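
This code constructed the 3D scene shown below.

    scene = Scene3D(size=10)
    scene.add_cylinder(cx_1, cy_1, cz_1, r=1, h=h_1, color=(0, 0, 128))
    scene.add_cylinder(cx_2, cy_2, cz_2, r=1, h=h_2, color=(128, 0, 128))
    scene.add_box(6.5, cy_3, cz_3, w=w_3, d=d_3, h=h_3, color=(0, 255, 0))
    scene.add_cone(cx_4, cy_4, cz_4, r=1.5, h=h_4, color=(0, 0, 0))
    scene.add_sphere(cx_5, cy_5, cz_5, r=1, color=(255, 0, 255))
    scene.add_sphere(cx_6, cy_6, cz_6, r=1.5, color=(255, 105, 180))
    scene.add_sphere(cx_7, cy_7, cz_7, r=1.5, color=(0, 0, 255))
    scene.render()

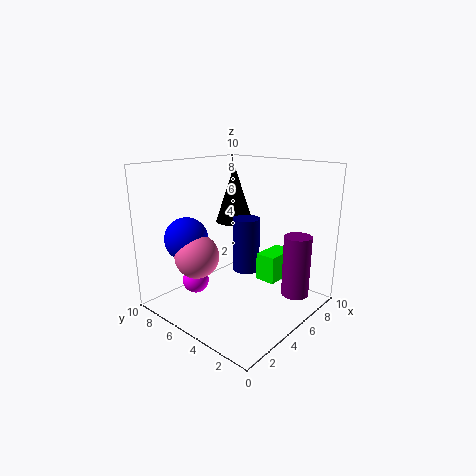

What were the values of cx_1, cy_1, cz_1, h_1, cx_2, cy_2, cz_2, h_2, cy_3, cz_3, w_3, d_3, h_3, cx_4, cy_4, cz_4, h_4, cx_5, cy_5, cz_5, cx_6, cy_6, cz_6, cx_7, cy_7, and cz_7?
cx_1 = 6.5; cy_1 = 5.5; cz_1 = 2; h_1 = 4; cx_2 = 8; cy_2 = 2; cz_2 = 0.5; h_2 = 4.5; cy_3 = 3; cz_3 = 1.5; w_3 = 2.5; d_3 = 1.5; h_3 = 2; cx_4 = 8; cy_4 = 8; cz_4 = 5; h_4 = 4.5; cx_5 = 4; cy_5 = 8.5; cz_5 = 1; cx_6 = 2.5; cy_6 = 6.5; cz_6 = 4; cx_7 = 2.5; cy_7 = 7.5; cz_7 = 5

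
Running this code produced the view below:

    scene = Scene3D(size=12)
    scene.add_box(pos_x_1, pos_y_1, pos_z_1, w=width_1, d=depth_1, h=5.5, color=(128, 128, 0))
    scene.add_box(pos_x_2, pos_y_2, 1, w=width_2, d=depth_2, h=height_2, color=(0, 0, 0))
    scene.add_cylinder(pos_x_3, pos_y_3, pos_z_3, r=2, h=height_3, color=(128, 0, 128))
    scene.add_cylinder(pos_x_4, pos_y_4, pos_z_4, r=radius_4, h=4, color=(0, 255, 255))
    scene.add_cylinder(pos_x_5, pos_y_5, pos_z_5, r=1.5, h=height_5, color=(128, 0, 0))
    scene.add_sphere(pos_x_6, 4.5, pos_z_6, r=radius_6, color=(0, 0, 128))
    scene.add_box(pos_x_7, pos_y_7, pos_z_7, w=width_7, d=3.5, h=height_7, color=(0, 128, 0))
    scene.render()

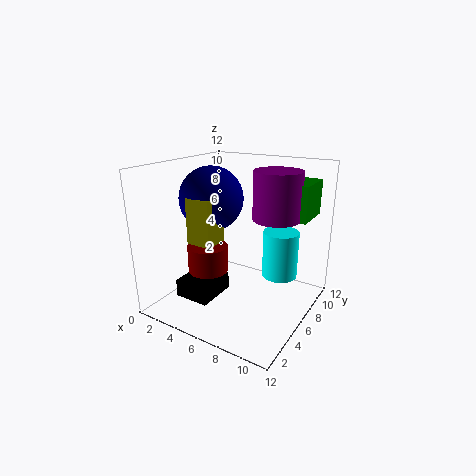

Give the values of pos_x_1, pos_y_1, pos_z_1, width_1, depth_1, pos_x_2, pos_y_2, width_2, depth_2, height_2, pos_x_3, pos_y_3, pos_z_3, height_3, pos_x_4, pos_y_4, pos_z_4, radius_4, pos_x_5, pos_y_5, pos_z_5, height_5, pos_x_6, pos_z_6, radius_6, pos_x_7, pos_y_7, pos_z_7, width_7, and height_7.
pos_x_1 = 4; pos_y_1 = 2; pos_z_1 = 4.5; width_1 = 2; depth_1 = 2; pos_x_2 = 2; pos_y_2 = 2.5; width_2 = 3; depth_2 = 3.5; height_2 = 1.5; pos_x_3 = 8.5; pos_y_3 = 8; pos_z_3 = 7.5; height_3 = 4; pos_x_4 = 9; pos_y_4 = 8; pos_z_4 = 2.5; radius_4 = 1.5; pos_x_5 = 5.5; pos_y_5 = 2.5; pos_z_5 = 4.5; height_5 = 2; pos_x_6 = 4.5; pos_z_6 = 9.5; radius_6 = 2.5; pos_x_7 = 9; pos_y_7 = 8; pos_z_7 = 7.5; width_7 = 2; height_7 = 3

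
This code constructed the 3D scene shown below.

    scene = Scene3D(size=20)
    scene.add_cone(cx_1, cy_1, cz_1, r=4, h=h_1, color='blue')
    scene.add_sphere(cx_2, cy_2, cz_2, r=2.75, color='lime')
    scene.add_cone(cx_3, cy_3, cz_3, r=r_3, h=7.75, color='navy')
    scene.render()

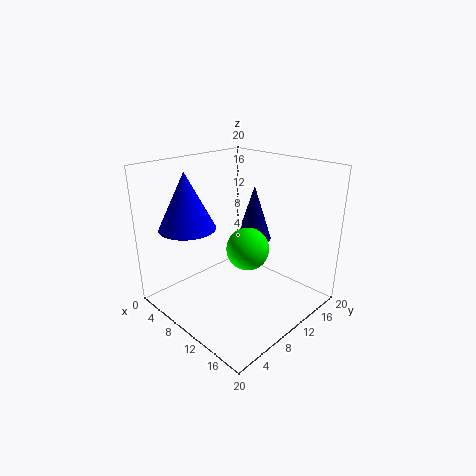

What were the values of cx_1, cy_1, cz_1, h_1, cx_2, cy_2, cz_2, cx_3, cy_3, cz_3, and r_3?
cx_1 = 4.25; cy_1 = 5.75; cz_1 = 11; h_1 = 8; cx_2 = 13.25; cy_2 = 8.5; cz_2 = 10; cx_3 = 10; cy_3 = 13.25; cz_3 = 9; r_3 = 2.5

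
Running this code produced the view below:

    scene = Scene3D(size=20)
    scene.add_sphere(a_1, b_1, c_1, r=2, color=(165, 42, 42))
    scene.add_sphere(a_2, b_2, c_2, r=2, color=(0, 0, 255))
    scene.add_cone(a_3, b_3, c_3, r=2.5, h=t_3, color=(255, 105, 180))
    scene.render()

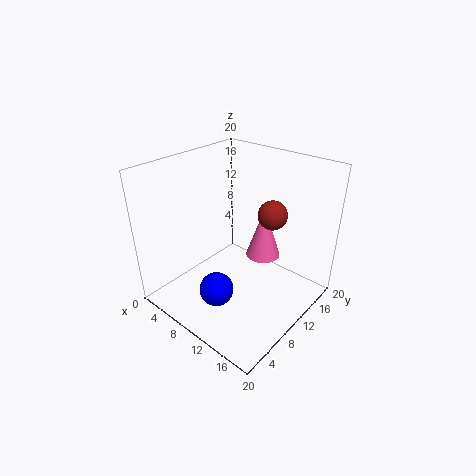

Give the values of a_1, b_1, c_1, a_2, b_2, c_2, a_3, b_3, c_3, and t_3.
a_1 = 13.5; b_1 = 13; c_1 = 13.5; a_2 = 13.5; b_2 = 2; c_2 = 8; a_3 = 11.5; b_3 = 14; c_3 = 6; t_3 = 7.5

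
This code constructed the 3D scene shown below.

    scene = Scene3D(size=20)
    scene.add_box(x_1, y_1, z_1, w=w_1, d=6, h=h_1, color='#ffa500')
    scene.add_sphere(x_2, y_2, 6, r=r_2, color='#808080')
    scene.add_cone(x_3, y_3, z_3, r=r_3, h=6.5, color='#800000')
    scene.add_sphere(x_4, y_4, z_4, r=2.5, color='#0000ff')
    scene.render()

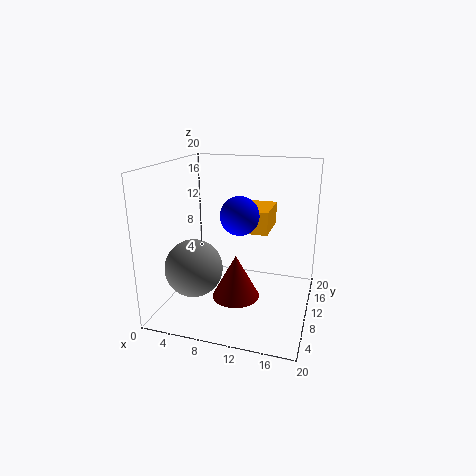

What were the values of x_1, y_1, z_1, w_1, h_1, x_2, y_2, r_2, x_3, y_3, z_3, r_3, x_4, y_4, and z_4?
x_1 = 9.5; y_1 = 8; z_1 = 11.5; w_1 = 5; h_1 = 3; x_2 = 4.5; y_2 = 7; r_2 = 4; x_3 = 9.5; y_3 = 10.5; z_3 = 0.5; r_3 = 3.5; x_4 = 11; y_4 = 7.5; z_4 = 14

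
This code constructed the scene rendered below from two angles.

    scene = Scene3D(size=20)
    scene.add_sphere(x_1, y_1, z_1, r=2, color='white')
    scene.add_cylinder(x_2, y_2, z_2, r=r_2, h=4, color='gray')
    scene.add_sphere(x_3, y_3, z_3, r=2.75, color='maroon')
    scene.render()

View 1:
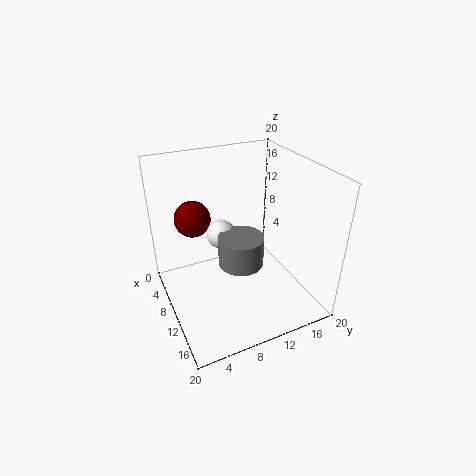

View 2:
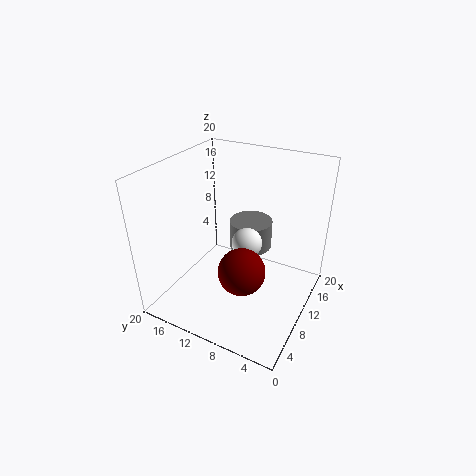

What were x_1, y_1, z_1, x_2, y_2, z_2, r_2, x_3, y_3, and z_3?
x_1 = 8.75; y_1 = 8; z_1 = 10.5; x_2 = 12.5; y_2 = 9.25; z_2 = 7.75; r_2 = 3; x_3 = 3; y_3 = 5.75; z_3 = 10.5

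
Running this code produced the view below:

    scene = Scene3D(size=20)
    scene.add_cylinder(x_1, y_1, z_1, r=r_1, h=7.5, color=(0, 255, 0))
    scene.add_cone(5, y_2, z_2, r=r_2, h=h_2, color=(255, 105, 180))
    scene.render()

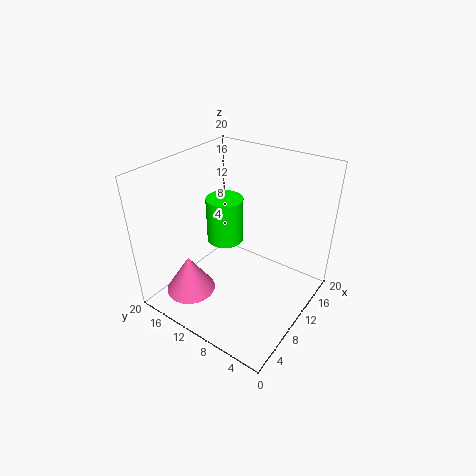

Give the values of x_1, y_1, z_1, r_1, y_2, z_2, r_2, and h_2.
x_1 = 15.5; y_1 = 16.5; z_1 = 4.5; r_1 = 3; y_2 = 15; z_2 = 2; r_2 = 3.5; h_2 = 5.5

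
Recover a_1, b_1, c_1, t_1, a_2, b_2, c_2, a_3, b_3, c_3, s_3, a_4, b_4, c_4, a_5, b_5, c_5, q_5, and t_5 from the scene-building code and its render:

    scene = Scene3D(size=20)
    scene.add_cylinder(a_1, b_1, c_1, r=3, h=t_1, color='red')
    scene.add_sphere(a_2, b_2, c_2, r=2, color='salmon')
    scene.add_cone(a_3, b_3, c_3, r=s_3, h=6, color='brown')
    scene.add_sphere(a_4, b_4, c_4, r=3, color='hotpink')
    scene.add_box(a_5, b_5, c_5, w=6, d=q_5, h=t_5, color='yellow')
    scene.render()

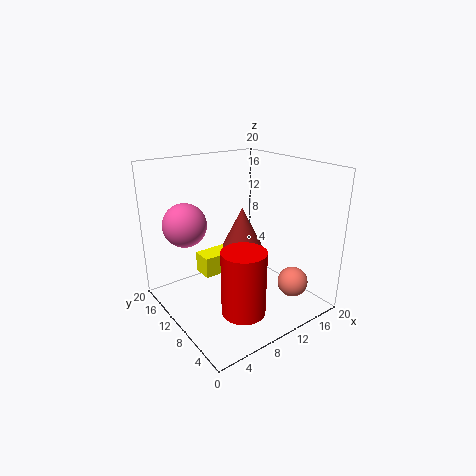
a_1 = 8, b_1 = 6, c_1 = 1, t_1 = 9, a_2 = 14, b_2 = 3, c_2 = 5, a_3 = 13, b_3 = 13, c_3 = 7, s_3 = 3, a_4 = 4, b_4 = 14, c_4 = 12, a_5 = 6, b_5 = 12, c_5 = 4, q_5 = 3, t_5 = 3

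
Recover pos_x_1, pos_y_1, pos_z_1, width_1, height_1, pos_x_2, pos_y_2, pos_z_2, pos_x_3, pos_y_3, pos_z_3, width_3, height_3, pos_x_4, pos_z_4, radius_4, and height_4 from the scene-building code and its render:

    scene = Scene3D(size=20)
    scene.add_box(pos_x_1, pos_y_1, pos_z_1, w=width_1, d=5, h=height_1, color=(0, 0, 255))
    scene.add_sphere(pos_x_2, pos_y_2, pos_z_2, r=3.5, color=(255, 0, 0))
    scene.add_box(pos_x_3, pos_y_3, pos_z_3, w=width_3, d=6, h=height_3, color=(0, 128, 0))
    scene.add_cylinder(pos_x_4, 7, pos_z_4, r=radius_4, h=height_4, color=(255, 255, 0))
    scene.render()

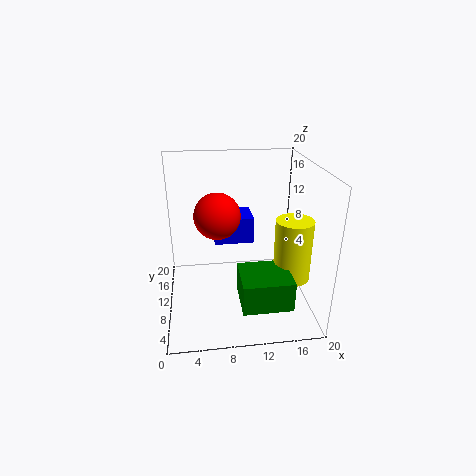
pos_x_1 = 7; pos_y_1 = 14; pos_z_1 = 7; width_1 = 6; height_1 = 4; pos_x_2 = 7.5; pos_y_2 = 14.5; pos_z_2 = 11.5; pos_x_3 = 9.5; pos_y_3 = 1.5; pos_z_3 = 3.5; width_3 = 6.5; height_3 = 4; pos_x_4 = 17; pos_z_4 = 5; radius_4 = 2.5; height_4 = 8.5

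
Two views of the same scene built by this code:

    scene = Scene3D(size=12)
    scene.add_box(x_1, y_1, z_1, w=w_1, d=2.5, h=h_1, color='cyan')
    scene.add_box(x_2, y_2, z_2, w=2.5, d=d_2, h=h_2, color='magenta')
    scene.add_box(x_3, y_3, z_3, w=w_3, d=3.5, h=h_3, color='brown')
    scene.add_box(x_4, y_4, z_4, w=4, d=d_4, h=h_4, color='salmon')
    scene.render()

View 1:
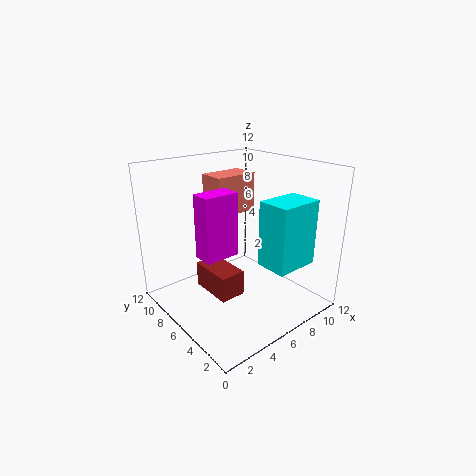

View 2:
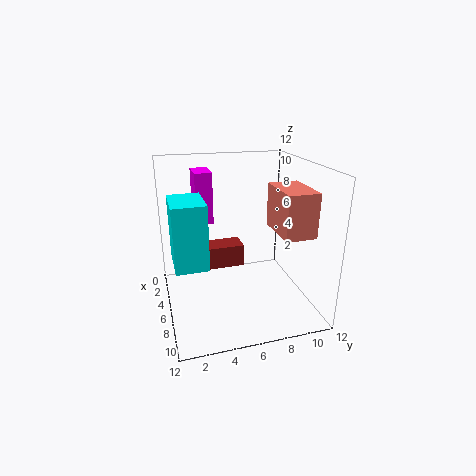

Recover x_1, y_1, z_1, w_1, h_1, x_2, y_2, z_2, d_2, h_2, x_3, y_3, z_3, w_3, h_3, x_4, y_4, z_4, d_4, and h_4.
x_1 = 5.5, y_1 = 0.5, z_1 = 5, w_1 = 3.5, h_1 = 5, x_2 = 1, y_2 = 3, z_2 = 6.5, d_2 = 1.5, h_2 = 4.5, x_3 = 2.5, y_3 = 3.5, z_3 = 2.5, w_3 = 2, h_3 = 2, x_4 = 6, y_4 = 8.5, z_4 = 7, d_4 = 2.5, h_4 = 3.5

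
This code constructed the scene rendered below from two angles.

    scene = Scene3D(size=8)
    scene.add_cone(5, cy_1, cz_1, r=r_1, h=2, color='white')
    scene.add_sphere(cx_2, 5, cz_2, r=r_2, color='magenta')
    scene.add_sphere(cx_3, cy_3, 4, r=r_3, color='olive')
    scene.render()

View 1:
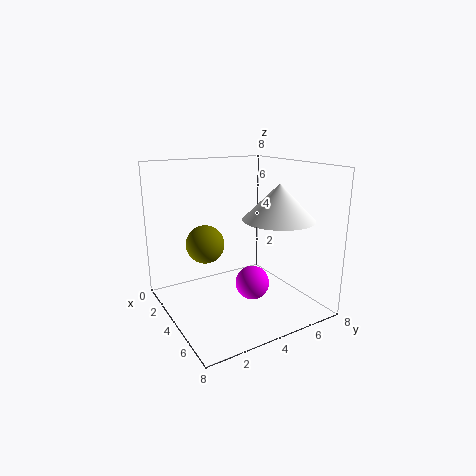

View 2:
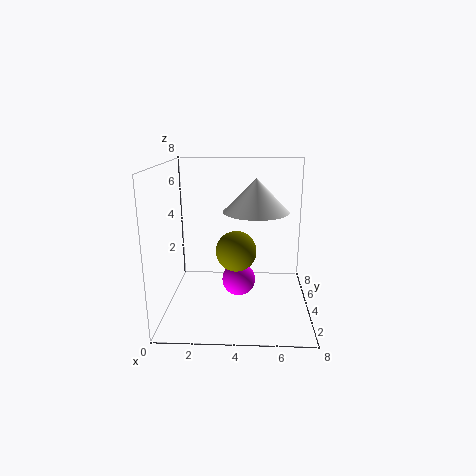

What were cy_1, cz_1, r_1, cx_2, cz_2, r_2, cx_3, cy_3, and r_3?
cy_1 = 6; cz_1 = 5; r_1 = 2; cx_2 = 4; cz_2 = 1; r_2 = 1; cx_3 = 4; cy_3 = 2; r_3 = 1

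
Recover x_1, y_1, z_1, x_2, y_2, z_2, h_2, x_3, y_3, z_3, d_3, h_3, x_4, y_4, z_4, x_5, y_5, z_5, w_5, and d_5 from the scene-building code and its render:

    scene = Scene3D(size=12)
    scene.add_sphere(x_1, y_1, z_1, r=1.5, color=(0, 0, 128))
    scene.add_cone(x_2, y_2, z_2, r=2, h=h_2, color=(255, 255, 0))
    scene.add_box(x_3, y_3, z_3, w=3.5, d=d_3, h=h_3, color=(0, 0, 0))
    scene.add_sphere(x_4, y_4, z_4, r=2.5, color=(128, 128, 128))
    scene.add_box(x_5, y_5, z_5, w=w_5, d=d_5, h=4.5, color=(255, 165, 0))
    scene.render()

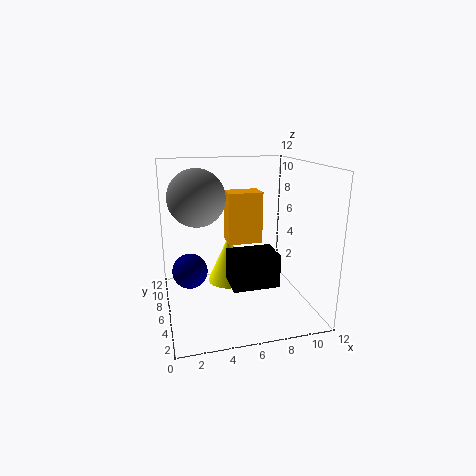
x_1 = 2, y_1 = 7, z_1 = 3, x_2 = 6, y_2 = 9.5, z_2 = 0.5, h_2 = 4.5, x_3 = 4.5, y_3 = 1.5, z_3 = 3.5, d_3 = 2.5, h_3 = 2.5, x_4 = 3, y_4 = 8.5, z_4 = 9, x_5 = 5.5, y_5 = 7, z_5 = 5, w_5 = 3, d_5 = 2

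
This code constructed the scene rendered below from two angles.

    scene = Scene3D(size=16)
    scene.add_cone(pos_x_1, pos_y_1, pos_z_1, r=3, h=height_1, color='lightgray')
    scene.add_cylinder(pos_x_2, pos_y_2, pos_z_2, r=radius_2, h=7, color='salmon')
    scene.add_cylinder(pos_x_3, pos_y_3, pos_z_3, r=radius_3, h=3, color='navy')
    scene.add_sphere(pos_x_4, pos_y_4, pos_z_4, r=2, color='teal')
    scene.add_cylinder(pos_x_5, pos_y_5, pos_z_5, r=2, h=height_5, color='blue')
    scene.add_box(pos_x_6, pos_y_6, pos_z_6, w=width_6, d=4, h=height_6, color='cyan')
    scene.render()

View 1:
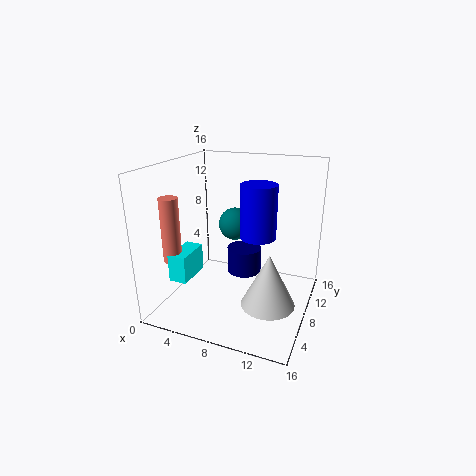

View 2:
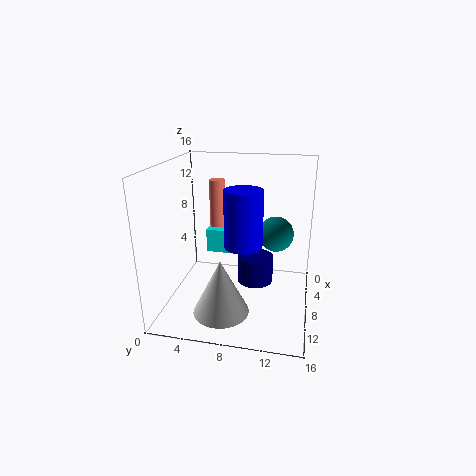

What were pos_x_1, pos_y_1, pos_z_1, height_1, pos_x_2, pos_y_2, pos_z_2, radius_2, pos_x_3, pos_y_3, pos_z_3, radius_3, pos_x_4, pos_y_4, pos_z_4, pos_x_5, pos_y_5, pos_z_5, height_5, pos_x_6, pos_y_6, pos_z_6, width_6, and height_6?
pos_x_1 = 12
pos_y_1 = 7
pos_z_1 = 1
height_1 = 6
pos_x_2 = 2
pos_y_2 = 4
pos_z_2 = 6
radius_2 = 1
pos_x_3 = 8
pos_y_3 = 10
pos_z_3 = 3
radius_3 = 2
pos_x_4 = 6
pos_y_4 = 12
pos_z_4 = 8
pos_x_5 = 10
pos_y_5 = 9
pos_z_5 = 8
height_5 = 6
pos_x_6 = 2
pos_y_6 = 3
pos_z_6 = 4
width_6 = 2
height_6 = 3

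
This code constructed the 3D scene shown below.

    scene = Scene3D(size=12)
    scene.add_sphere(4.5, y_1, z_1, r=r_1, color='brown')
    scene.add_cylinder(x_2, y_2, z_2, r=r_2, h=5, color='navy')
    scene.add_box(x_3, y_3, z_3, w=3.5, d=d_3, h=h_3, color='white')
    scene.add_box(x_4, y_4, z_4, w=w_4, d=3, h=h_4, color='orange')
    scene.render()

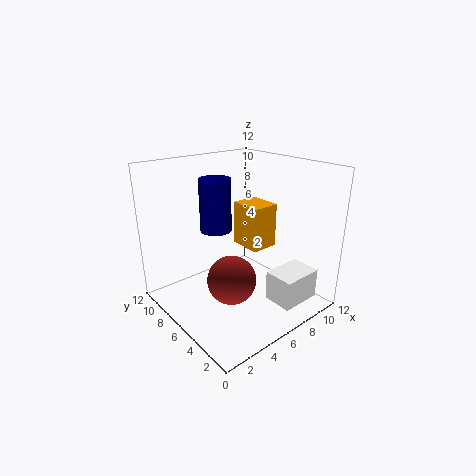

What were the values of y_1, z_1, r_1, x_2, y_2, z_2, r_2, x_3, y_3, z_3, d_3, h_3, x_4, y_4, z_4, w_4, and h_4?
y_1 = 5
z_1 = 3
r_1 = 2
x_2 = 7
y_2 = 10.5
z_2 = 5
r_2 = 1.5
x_3 = 7
y_3 = 1
z_3 = 1
d_3 = 2.5
h_3 = 2.5
x_4 = 8
y_4 = 6
z_4 = 4
w_4 = 2.5
h_4 = 4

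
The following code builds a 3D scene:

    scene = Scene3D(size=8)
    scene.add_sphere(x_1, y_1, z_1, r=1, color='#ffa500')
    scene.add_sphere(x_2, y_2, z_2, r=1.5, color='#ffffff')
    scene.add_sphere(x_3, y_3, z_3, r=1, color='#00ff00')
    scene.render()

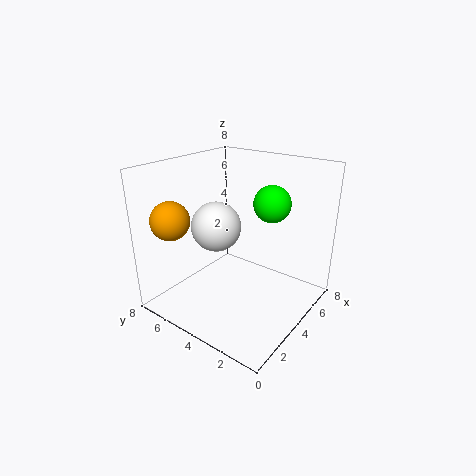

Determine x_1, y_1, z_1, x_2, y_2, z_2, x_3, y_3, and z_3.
x_1 = 1
y_1 = 6
z_1 = 5.5
x_2 = 4.5
y_2 = 6
z_2 = 4
x_3 = 5
y_3 = 2.5
z_3 = 6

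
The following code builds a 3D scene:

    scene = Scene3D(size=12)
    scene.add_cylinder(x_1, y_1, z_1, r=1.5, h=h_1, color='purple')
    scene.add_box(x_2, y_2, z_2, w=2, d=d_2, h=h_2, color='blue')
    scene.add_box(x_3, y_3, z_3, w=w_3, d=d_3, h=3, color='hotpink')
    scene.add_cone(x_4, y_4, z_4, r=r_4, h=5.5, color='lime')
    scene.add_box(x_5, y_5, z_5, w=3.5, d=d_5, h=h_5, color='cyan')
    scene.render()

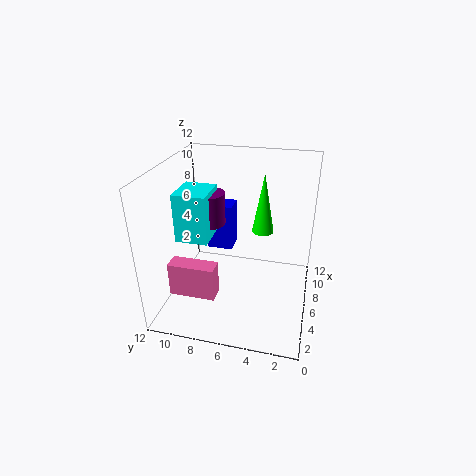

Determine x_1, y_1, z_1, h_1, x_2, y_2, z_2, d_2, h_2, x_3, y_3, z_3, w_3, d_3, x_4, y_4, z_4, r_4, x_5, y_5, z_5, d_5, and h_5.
x_1 = 9
y_1 = 9.5
z_1 = 5.5
h_1 = 3
x_2 = 9.5
y_2 = 7.5
z_2 = 2.5
d_2 = 2.5
h_2 = 4.5
x_3 = 3.5
y_3 = 7.5
z_3 = 1
w_3 = 1.5
d_3 = 4
x_4 = 9.5
y_4 = 4.5
z_4 = 5
r_4 = 1
x_5 = 6.5
y_5 = 9
z_5 = 4.5
d_5 = 3
h_5 = 4.5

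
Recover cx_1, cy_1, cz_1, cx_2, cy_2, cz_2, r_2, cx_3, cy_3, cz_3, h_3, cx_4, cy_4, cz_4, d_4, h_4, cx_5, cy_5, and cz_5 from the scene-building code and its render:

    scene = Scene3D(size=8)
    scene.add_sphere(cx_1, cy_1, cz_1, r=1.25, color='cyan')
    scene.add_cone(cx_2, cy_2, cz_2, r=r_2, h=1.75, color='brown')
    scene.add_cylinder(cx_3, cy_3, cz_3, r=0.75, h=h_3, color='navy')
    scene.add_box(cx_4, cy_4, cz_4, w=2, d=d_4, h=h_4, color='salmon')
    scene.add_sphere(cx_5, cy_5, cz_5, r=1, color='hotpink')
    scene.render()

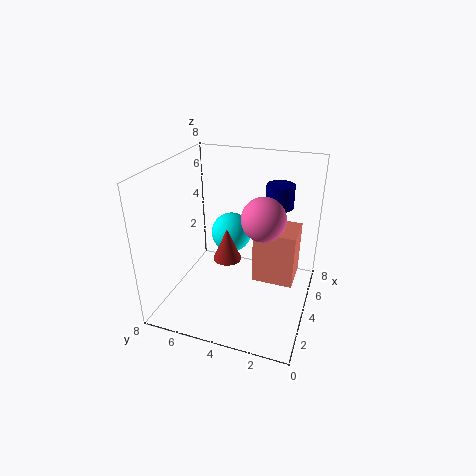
cx_1 = 6.25, cy_1 = 5.25, cz_1 = 3, cx_2 = 3, cy_2 = 4.25, cz_2 = 3.25, r_2 = 0.75, cx_3 = 5, cy_3 = 2, cz_3 = 5.75, h_3 = 1.25, cx_4 = 3.5, cy_4 = 0.75, cz_4 = 1.75, d_4 = 2.25, h_4 = 3, cx_5 = 1.75, cy_5 = 2, cz_5 = 6.5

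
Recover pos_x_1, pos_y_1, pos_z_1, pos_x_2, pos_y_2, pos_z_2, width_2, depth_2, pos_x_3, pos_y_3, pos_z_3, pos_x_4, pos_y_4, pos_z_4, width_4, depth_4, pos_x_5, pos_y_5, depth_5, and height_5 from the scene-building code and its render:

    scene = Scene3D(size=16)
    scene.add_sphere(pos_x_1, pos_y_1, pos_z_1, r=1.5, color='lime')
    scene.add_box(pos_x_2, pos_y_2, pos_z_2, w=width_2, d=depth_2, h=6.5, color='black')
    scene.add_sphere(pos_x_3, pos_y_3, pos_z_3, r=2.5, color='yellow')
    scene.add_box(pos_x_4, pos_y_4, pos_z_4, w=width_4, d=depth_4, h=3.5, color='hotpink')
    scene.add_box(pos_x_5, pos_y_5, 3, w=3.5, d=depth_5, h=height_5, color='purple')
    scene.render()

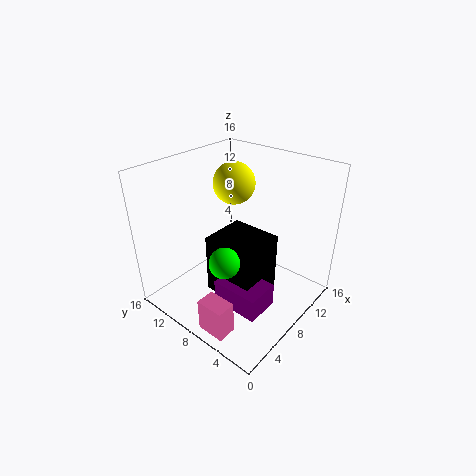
pos_x_1 = 3; pos_y_1 = 5.5; pos_z_1 = 8.5; pos_x_2 = 4; pos_y_2 = 3.5; pos_z_2 = 3; width_2 = 5; depth_2 = 5.5; pos_x_3 = 11.5; pos_y_3 = 11.5; pos_z_3 = 12.5; pos_x_4 = 0.5; pos_y_4 = 4; pos_z_4 = 1; width_4 = 2; depth_4 = 3; pos_x_5 = 3; pos_y_5 = 2; depth_5 = 5; height_5 = 2.5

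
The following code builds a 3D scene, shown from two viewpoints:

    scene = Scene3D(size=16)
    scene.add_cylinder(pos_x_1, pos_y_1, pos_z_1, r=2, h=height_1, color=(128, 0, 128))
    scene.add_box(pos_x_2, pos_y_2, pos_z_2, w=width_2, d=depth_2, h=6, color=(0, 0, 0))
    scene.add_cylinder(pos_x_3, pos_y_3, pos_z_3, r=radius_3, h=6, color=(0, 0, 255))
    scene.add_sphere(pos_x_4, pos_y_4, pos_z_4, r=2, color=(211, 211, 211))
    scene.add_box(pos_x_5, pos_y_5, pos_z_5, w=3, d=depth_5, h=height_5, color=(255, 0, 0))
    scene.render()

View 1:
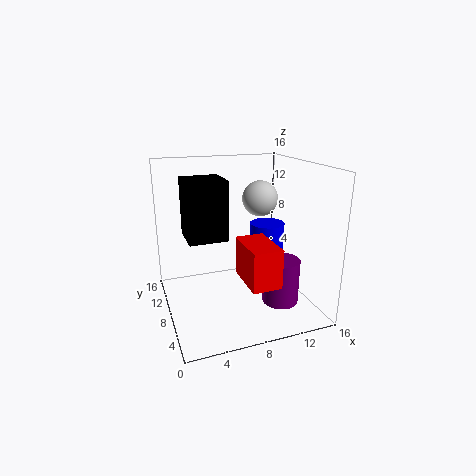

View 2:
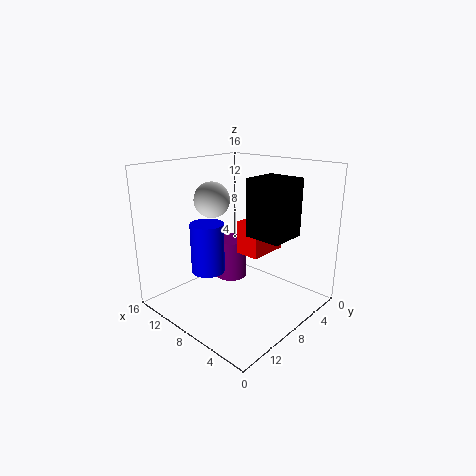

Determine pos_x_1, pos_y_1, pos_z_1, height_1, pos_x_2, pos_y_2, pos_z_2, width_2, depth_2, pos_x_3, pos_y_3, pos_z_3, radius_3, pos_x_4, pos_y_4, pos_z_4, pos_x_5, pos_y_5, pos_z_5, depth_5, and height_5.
pos_x_1 = 12; pos_y_1 = 5; pos_z_1 = 1; height_1 = 5; pos_x_2 = 2; pos_y_2 = 5; pos_z_2 = 9; width_2 = 4; depth_2 = 4; pos_x_3 = 12; pos_y_3 = 9; pos_z_3 = 3; radius_3 = 2; pos_x_4 = 11; pos_y_4 = 9; pos_z_4 = 12; pos_x_5 = 7; pos_y_5 = 1; pos_z_5 = 5; depth_5 = 5; height_5 = 4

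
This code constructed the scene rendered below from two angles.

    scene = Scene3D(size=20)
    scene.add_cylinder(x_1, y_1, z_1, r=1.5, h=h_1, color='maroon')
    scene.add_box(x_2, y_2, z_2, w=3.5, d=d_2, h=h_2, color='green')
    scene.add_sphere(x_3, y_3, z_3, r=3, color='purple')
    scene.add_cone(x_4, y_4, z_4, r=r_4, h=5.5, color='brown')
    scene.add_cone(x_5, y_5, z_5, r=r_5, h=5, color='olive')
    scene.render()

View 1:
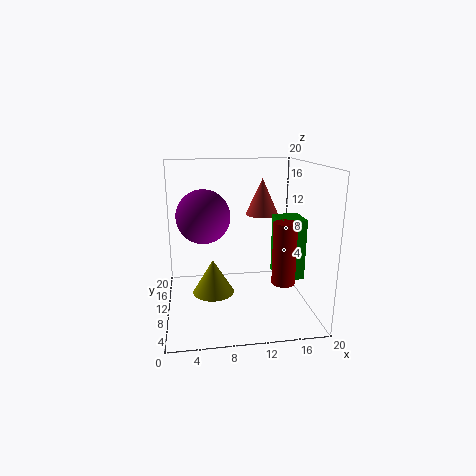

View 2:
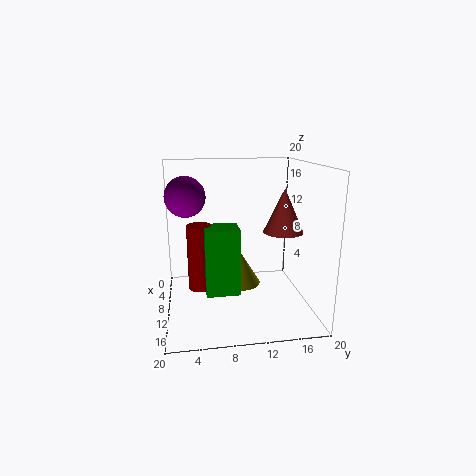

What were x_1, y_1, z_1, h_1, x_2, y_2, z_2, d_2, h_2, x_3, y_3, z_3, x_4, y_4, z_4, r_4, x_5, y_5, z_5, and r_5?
x_1 = 15; y_1 = 4.5; z_1 = 5.5; h_1 = 8; x_2 = 14.5; y_2 = 5; z_2 = 5.5; d_2 = 4; h_2 = 8; x_3 = 5; y_3 = 3; z_3 = 15; x_4 = 14.5; y_4 = 15; z_4 = 12; r_4 = 2.5; x_5 = 6.5; y_5 = 11; z_5 = 1.5; r_5 = 3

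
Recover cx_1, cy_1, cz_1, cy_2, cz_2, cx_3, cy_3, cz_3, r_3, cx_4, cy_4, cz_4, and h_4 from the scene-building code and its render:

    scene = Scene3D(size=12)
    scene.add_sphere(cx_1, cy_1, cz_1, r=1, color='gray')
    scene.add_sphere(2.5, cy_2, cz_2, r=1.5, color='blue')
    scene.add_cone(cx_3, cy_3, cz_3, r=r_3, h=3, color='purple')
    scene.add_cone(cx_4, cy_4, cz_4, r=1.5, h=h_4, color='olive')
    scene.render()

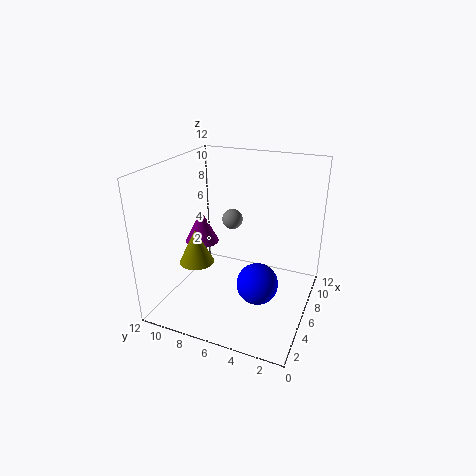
cx_1 = 10.5, cy_1 = 8.5, cz_1 = 5.5, cy_2 = 3, cz_2 = 4.5, cx_3 = 7, cy_3 = 10, cz_3 = 4.5, r_3 = 1.5, cx_4 = 5, cy_4 = 9.5, cz_4 = 3.5, h_4 = 3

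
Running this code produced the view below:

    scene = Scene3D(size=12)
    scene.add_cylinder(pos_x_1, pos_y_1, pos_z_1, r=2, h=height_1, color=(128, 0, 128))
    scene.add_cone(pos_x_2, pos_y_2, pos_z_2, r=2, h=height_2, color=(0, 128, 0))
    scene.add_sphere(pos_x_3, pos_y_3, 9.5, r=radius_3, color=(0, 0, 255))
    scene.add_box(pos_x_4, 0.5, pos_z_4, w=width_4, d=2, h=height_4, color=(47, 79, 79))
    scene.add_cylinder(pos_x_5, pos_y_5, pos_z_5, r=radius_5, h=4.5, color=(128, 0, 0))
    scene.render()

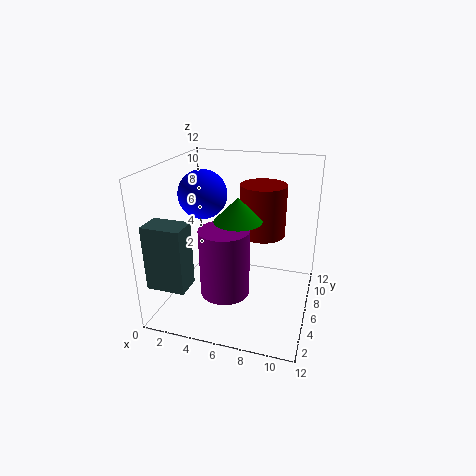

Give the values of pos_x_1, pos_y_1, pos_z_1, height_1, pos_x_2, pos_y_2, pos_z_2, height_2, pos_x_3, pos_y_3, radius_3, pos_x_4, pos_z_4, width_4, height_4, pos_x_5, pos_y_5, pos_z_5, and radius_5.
pos_x_1 = 5.5, pos_y_1 = 4, pos_z_1 = 2, height_1 = 5.5, pos_x_2 = 6, pos_y_2 = 6, pos_z_2 = 7.5, height_2 = 2, pos_x_3 = 3, pos_y_3 = 6, radius_3 = 2, pos_x_4 = 0.5, pos_z_4 = 3.5, width_4 = 3, height_4 = 5, pos_x_5 = 7.5, pos_y_5 = 8.5, pos_z_5 = 5.5, radius_5 = 2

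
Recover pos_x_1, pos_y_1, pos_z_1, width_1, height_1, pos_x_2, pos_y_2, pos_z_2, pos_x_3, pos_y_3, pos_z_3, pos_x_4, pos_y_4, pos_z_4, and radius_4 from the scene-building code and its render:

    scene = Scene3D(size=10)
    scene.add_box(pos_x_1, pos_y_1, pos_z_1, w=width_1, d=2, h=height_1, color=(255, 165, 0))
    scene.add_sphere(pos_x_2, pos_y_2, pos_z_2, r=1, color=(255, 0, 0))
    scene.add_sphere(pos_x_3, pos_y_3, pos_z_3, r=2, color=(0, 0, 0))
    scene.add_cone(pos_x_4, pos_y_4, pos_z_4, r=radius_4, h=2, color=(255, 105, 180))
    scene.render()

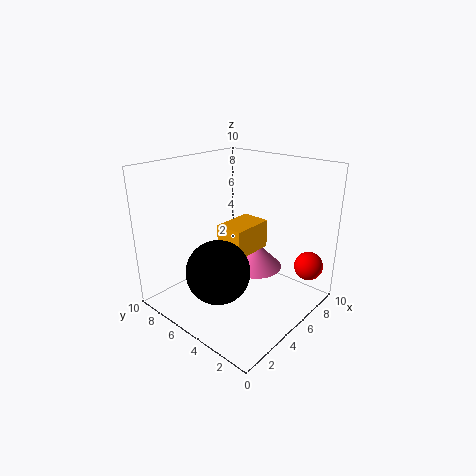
pos_x_1 = 4, pos_y_1 = 4, pos_z_1 = 4, width_1 = 3, height_1 = 2, pos_x_2 = 8, pos_y_2 = 1, pos_z_2 = 3, pos_x_3 = 2, pos_y_3 = 4, pos_z_3 = 4, pos_x_4 = 7, pos_y_4 = 5, pos_z_4 = 2, radius_4 = 2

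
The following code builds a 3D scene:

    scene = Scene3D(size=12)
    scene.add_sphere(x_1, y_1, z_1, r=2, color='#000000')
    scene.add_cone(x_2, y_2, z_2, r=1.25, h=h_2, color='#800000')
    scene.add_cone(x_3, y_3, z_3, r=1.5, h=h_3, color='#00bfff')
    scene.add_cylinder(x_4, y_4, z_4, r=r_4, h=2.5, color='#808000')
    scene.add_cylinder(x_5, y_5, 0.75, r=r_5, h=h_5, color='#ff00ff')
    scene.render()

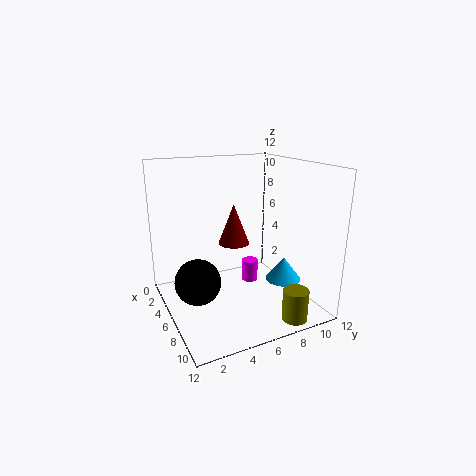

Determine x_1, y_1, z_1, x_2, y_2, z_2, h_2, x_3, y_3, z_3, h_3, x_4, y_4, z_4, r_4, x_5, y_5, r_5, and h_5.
x_1 = 4.75
y_1 = 2.75
z_1 = 2
x_2 = 6.25
y_2 = 5.5
z_2 = 5.75
h_2 = 3.25
x_3 = 7.75
y_3 = 9.5
z_3 = 2.25
h_3 = 2
x_4 = 11
y_4 = 8.5
z_4 = 0.5
r_4 = 1
x_5 = 4
y_5 = 8.25
r_5 = 0.75
h_5 = 2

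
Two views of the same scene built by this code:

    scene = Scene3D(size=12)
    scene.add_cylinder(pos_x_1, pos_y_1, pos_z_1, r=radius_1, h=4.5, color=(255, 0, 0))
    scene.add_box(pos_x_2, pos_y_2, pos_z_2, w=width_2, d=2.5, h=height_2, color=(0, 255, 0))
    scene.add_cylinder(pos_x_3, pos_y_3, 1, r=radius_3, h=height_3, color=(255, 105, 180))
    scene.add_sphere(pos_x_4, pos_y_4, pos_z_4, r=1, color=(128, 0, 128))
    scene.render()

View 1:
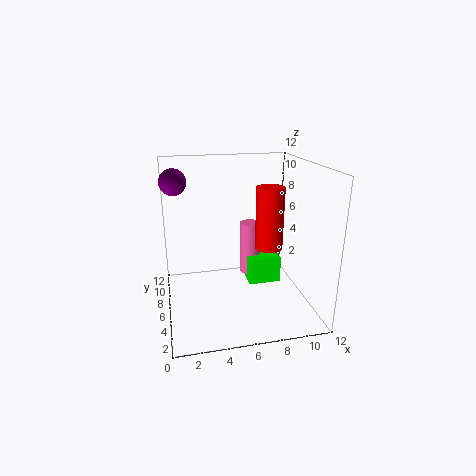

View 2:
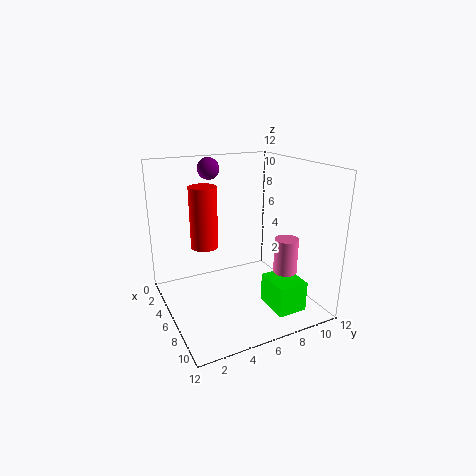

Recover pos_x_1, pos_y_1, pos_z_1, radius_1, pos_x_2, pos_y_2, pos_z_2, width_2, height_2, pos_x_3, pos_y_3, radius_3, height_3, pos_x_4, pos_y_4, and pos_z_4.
pos_x_1 = 7.5, pos_y_1 = 2.5, pos_z_1 = 6.5, radius_1 = 1, pos_x_2 = 7.5, pos_y_2 = 7.5, pos_z_2 = 0.5, width_2 = 3, height_2 = 2.5, pos_x_3 = 8, pos_y_3 = 9.5, radius_3 = 1, height_3 = 5, pos_x_4 = 1, pos_y_4 = 5.5, pos_z_4 = 11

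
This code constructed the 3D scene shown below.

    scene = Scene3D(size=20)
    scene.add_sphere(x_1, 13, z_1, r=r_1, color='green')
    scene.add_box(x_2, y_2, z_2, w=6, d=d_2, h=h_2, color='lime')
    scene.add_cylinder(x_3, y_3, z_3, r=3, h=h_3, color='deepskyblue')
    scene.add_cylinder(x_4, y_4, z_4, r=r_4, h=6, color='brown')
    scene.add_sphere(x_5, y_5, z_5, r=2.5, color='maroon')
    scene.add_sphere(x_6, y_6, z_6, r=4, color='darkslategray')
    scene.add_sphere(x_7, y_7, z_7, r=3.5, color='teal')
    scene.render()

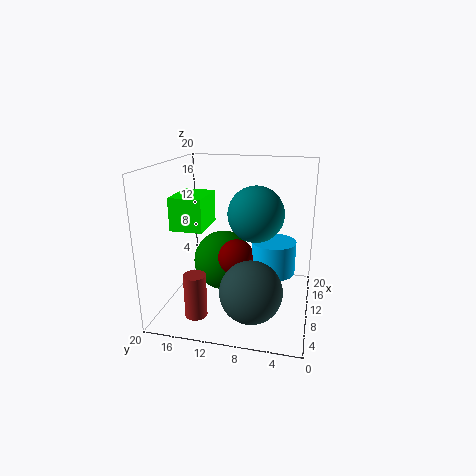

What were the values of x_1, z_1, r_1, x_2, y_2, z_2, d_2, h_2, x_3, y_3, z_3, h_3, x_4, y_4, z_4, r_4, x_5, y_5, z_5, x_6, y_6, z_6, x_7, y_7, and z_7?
x_1 = 13; z_1 = 5; r_1 = 4.5; x_2 = 6.5; y_2 = 14; z_2 = 11.5; d_2 = 4.5; h_2 = 4.5; x_3 = 10; y_3 = 5; z_3 = 5.5; h_3 = 4.5; x_4 = 4.5; y_4 = 14.5; z_4 = 0.5; r_4 = 1.5; x_5 = 9; y_5 = 10; z_5 = 7.5; x_6 = 4.5; y_6 = 7; z_6 = 5; x_7 = 7; y_7 = 7; z_7 = 14.5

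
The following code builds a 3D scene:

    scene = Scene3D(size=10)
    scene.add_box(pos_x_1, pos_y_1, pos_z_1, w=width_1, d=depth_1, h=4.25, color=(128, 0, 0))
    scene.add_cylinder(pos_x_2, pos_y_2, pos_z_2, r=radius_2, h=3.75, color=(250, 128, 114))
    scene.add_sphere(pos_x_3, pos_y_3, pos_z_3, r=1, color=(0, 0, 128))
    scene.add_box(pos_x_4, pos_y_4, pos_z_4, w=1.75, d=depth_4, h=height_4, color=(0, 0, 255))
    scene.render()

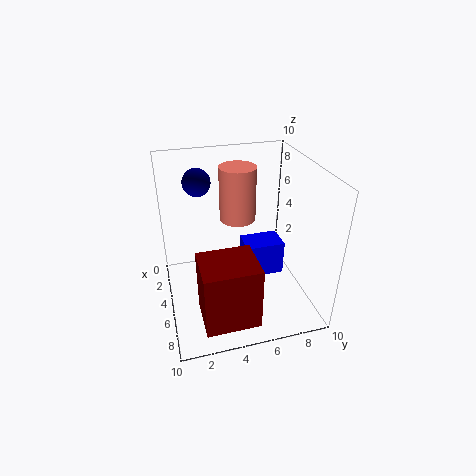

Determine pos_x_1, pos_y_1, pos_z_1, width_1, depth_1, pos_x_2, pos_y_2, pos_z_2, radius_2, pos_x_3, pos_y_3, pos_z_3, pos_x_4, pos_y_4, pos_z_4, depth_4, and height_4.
pos_x_1 = 6.75
pos_y_1 = 1.75
pos_z_1 = 1.25
width_1 = 3
depth_1 = 3.5
pos_x_2 = 4
pos_y_2 = 5.25
pos_z_2 = 6
radius_2 = 1.25
pos_x_3 = 2.25
pos_y_3 = 2.75
pos_z_3 = 8.25
pos_x_4 = 5.5
pos_y_4 = 5
pos_z_4 = 3.25
depth_4 = 2.5
height_4 = 2.25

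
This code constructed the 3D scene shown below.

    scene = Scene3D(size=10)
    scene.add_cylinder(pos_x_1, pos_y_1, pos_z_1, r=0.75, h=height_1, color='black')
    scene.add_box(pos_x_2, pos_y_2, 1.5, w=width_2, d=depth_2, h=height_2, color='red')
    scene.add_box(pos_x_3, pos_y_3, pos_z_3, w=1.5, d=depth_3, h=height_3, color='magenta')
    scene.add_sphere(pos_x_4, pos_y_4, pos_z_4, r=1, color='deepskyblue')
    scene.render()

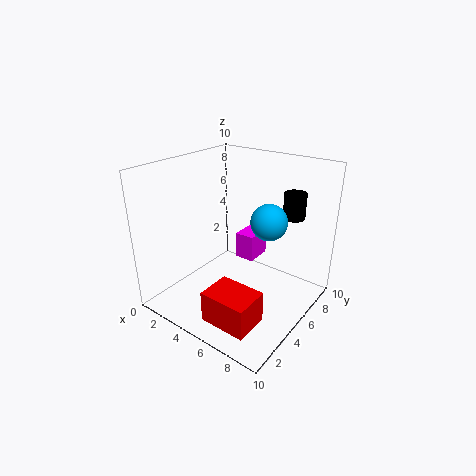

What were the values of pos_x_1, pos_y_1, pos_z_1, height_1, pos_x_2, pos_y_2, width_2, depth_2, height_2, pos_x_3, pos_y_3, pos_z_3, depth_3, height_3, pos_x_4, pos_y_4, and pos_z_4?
pos_x_1 = 8; pos_y_1 = 7.25; pos_z_1 = 6.5; height_1 = 1.75; pos_x_2 = 5.75; pos_y_2 = 0.25; width_2 = 3; depth_2 = 2.25; height_2 = 2; pos_x_3 = 3.5; pos_y_3 = 6.75; pos_z_3 = 2.25; depth_3 = 2; height_3 = 2; pos_x_4 = 8.75; pos_y_4 = 2.75; pos_z_4 = 8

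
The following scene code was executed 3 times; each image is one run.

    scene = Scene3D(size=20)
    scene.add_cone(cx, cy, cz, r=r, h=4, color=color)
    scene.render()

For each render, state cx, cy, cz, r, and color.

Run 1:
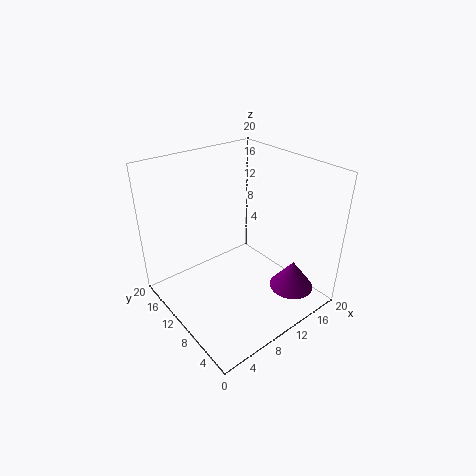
cx = 14.5, cy = 3.5, cz = 3.5, r = 3, color = 'purple'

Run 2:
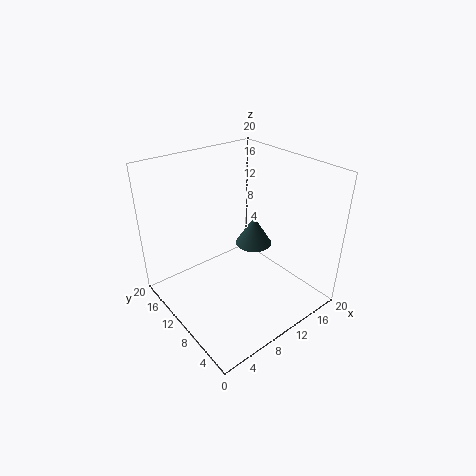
cx = 12, cy = 9, cz = 9, r = 2.5, color = 'darkslategray'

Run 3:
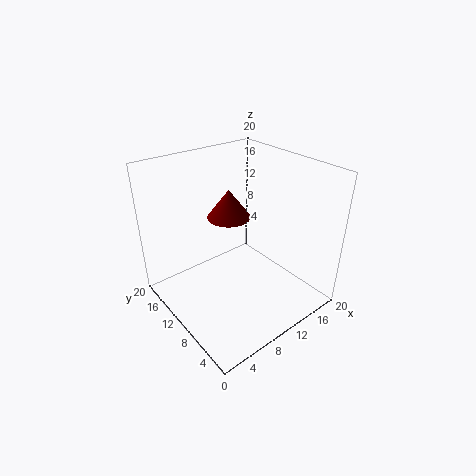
cx = 10, cy = 12, cz = 12.5, r = 3, color = 'maroon'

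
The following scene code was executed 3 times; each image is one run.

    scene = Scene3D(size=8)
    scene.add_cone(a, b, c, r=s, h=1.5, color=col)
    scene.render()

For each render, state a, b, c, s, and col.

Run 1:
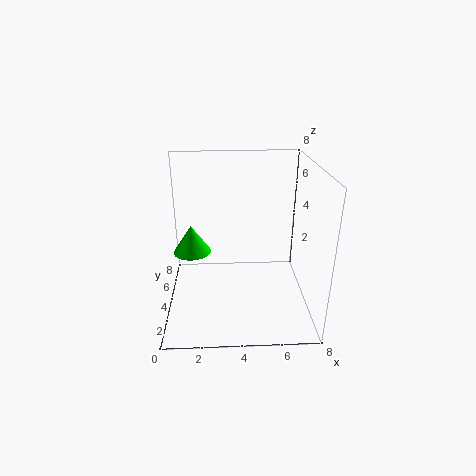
a = 1.5, b = 3.5, c = 3.5, s = 1, col = 'lime'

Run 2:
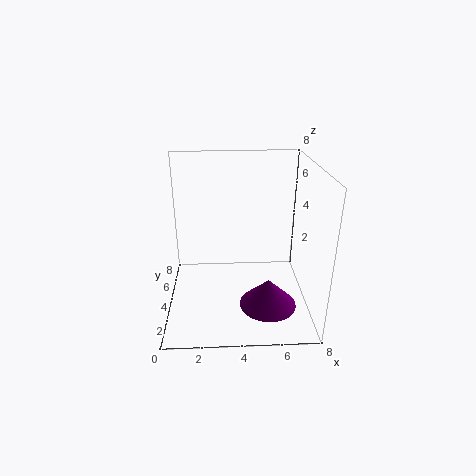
a = 5.5, b = 2, c = 1, s = 1.5, col = 'purple'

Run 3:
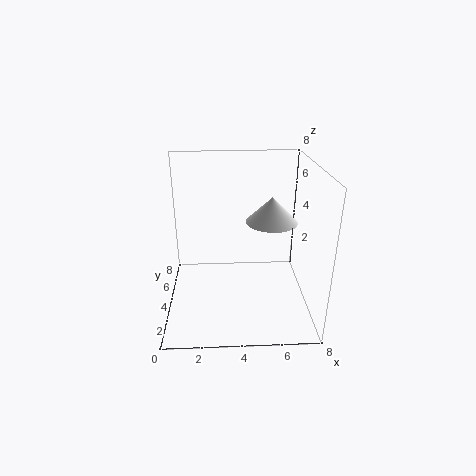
a = 6, b = 5, c = 4.5, s = 1.5, col = 'white'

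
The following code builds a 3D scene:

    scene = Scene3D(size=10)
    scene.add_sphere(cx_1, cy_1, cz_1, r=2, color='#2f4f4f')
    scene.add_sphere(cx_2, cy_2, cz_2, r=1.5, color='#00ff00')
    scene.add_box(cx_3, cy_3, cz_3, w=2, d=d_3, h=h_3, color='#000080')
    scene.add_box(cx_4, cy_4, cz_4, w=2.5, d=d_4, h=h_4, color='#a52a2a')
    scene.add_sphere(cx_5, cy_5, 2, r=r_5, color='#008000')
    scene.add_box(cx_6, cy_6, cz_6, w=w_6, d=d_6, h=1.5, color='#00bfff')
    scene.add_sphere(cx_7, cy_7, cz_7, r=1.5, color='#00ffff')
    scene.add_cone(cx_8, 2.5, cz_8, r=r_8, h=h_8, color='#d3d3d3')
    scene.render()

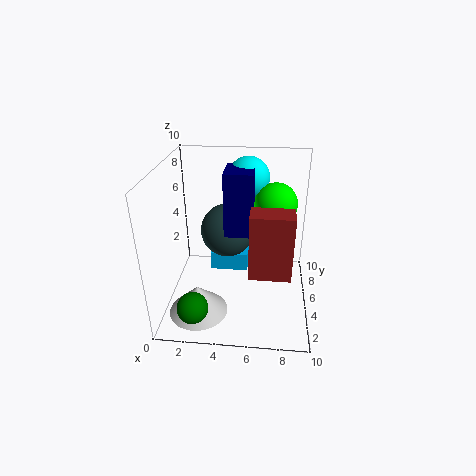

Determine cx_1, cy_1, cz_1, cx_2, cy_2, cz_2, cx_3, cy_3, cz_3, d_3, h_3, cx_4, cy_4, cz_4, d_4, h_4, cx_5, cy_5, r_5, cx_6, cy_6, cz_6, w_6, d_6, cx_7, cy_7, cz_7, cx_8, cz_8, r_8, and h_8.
cx_1 = 4, cy_1 = 7, cz_1 = 4.5, cx_2 = 7.5, cy_2 = 6.5, cz_2 = 7, cx_3 = 4, cy_3 = 5, cz_3 = 5, d_3 = 2.5, h_3 = 4.5, cx_4 = 6, cy_4 = 1, cz_4 = 4.5, d_4 = 1.5, h_4 = 4, cx_5 = 2.5, cy_5 = 1, r_5 = 1, cx_6 = 2.5, cy_6 = 7.5, cz_6 = 0.5, w_6 = 3, d_6 = 2.5, cx_7 = 5.5, cy_7 = 7.5, cz_7 = 8.5, cx_8 = 2.5, cz_8 = 0.5, r_8 = 2, h_8 = 2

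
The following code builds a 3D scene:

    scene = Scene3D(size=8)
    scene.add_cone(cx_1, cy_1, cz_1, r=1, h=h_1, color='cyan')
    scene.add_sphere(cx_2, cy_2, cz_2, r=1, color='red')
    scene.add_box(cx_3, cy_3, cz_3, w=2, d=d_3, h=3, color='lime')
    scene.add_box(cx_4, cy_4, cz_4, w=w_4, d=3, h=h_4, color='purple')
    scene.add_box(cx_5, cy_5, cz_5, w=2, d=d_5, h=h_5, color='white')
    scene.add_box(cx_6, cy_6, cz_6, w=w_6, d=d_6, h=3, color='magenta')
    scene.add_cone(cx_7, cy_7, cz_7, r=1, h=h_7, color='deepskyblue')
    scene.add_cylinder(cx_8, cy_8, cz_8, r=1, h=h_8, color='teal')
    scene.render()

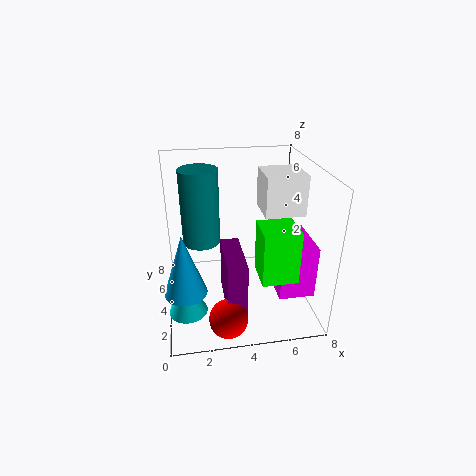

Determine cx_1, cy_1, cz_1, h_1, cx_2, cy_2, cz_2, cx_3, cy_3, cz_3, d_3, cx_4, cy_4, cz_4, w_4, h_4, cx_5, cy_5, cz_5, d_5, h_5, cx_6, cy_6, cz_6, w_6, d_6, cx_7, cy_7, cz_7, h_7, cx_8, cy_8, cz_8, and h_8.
cx_1 = 1, cy_1 = 2, cz_1 = 1, h_1 = 2, cx_2 = 3, cy_2 = 1, cz_2 = 1, cx_3 = 5, cy_3 = 2, cz_3 = 2, d_3 = 2, cx_4 = 3, cy_4 = 1, cz_4 = 1, w_4 = 1, h_4 = 3, cx_5 = 5, cy_5 = 2, cz_5 = 6, d_5 = 2, h_5 = 2, cx_6 = 6, cy_6 = 2, cz_6 = 1, w_6 = 2, d_6 = 3, cx_7 = 1, cy_7 = 1, cz_7 = 3, h_7 = 3, cx_8 = 2, cy_8 = 4, cz_8 = 4, h_8 = 4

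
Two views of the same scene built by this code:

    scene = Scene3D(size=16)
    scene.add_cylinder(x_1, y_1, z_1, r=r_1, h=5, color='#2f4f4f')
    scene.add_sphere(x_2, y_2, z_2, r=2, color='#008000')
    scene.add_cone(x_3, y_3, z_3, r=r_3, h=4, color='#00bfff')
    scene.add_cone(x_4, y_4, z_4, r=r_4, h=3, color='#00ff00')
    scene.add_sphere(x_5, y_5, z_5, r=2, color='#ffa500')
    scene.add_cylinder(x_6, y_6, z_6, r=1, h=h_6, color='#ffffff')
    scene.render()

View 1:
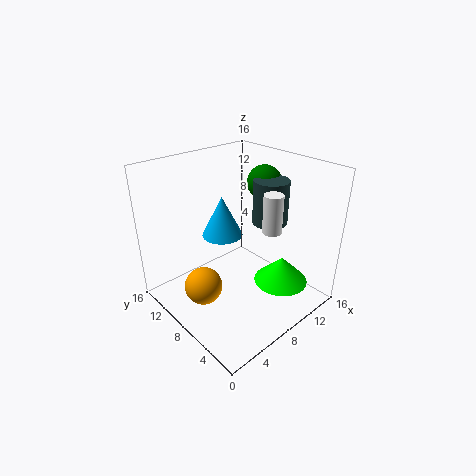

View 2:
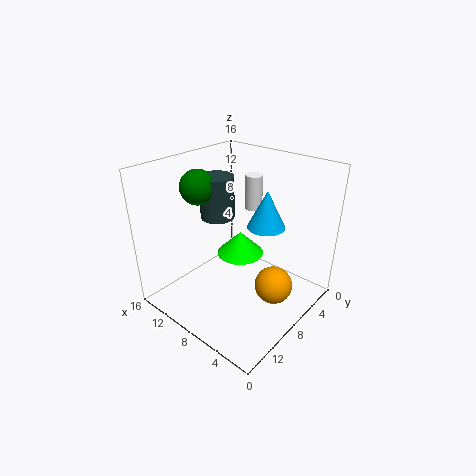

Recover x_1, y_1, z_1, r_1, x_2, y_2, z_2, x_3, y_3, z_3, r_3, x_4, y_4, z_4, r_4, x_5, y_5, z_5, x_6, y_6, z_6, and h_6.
x_1 = 12
y_1 = 7
z_1 = 9
r_1 = 2
x_2 = 13
y_2 = 9
z_2 = 13
x_3 = 5
y_3 = 7
z_3 = 10
r_3 = 2
x_4 = 11
y_4 = 4
z_4 = 3
r_4 = 3
x_5 = 3
y_5 = 8
z_5 = 4
x_6 = 9
y_6 = 4
z_6 = 10
h_6 = 4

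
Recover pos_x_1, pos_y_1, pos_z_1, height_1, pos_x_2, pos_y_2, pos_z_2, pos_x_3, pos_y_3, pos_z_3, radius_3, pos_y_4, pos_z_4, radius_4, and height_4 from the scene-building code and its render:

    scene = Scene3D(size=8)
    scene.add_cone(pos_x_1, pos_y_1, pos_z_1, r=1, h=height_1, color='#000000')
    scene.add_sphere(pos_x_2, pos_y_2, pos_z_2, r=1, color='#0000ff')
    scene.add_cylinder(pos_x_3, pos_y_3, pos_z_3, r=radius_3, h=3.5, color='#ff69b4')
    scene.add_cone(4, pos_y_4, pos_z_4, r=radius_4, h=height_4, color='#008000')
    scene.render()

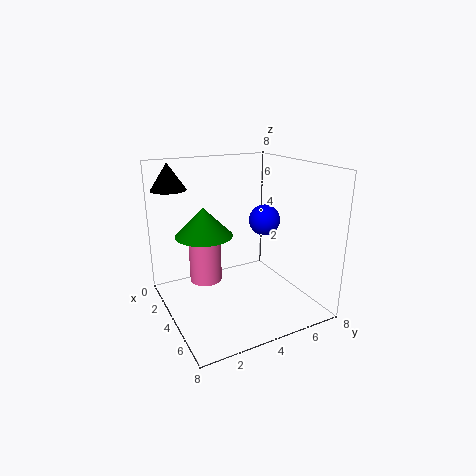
pos_x_1 = 1.5
pos_y_1 = 1
pos_z_1 = 6.5
height_1 = 1.5
pos_x_2 = 2
pos_y_2 = 7
pos_z_2 = 4
pos_x_3 = 1.5
pos_y_3 = 3
pos_z_3 = 0.5
radius_3 = 1
pos_y_4 = 2
pos_z_4 = 4.5
radius_4 = 1.5
height_4 = 1.5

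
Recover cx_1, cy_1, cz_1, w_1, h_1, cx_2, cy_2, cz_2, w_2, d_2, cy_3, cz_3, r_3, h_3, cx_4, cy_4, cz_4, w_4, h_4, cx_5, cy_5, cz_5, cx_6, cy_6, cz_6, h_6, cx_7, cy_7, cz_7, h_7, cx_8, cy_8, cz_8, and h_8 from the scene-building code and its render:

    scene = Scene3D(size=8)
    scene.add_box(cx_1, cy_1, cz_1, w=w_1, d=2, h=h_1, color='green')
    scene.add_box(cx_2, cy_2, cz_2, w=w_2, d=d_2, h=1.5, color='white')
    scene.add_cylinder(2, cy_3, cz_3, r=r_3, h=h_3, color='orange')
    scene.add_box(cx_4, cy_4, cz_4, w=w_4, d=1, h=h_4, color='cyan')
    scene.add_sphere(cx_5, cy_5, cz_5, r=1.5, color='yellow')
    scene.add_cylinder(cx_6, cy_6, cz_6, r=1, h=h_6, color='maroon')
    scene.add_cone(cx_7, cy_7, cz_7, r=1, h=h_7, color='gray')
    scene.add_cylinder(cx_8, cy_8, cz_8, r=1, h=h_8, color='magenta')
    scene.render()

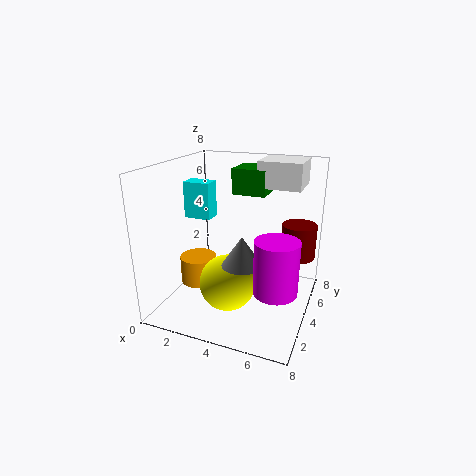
cx_1 = 3, cy_1 = 5.5, cz_1 = 6, w_1 = 2, h_1 = 1.5, cx_2 = 4.5, cy_2 = 5.5, cz_2 = 6.5, w_2 = 2.5, d_2 = 2.5, cy_3 = 3, cz_3 = 1.5, r_3 = 1, h_3 = 1.5, cx_4 = 1, cy_4 = 3.5, cz_4 = 5, w_4 = 1.5, h_4 = 2, cx_5 = 4, cy_5 = 2.5, cz_5 = 2, cx_6 = 7, cy_6 = 6, cz_6 = 2.5, h_6 = 2, cx_7 = 5, cy_7 = 2, cz_7 = 3.5, h_7 = 1.5, cx_8 = 7, cy_8 = 1, cz_8 = 3, h_8 = 2.5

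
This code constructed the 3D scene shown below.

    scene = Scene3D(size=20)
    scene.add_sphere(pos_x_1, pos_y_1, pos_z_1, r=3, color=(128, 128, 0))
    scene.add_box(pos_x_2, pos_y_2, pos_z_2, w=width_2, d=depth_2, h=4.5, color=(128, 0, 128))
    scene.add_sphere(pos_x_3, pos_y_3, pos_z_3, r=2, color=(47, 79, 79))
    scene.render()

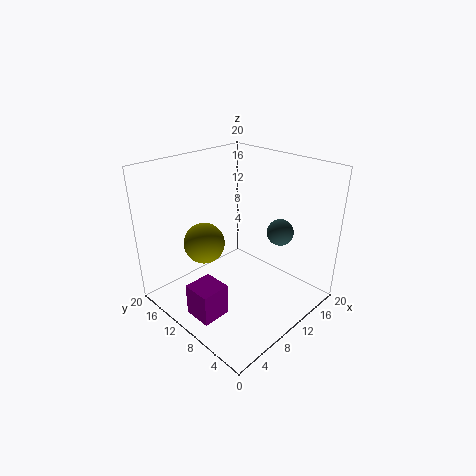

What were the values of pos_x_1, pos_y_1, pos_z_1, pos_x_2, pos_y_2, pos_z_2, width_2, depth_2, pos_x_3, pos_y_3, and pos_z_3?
pos_x_1 = 8
pos_y_1 = 15
pos_z_1 = 8
pos_x_2 = 2
pos_y_2 = 8
pos_z_2 = 0.5
width_2 = 4
depth_2 = 4
pos_x_3 = 17
pos_y_3 = 8
pos_z_3 = 9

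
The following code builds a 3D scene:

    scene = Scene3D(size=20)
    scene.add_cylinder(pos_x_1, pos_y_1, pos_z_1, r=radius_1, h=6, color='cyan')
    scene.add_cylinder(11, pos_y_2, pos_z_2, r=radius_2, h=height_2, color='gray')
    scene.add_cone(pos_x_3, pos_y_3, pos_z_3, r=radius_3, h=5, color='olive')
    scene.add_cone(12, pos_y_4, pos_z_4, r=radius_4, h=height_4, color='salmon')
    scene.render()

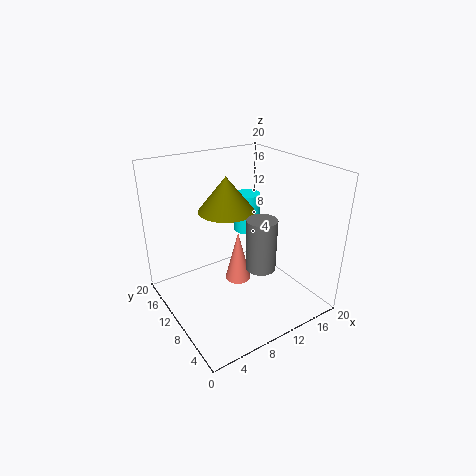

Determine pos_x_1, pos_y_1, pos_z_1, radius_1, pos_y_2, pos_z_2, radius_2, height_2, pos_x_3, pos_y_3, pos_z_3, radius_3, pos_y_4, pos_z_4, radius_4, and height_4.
pos_x_1 = 15
pos_y_1 = 15
pos_z_1 = 8
radius_1 = 2
pos_y_2 = 6
pos_z_2 = 7
radius_2 = 2
height_2 = 7
pos_x_3 = 10
pos_y_3 = 13
pos_z_3 = 13
radius_3 = 4
pos_y_4 = 13
pos_z_4 = 1
radius_4 = 2
height_4 = 8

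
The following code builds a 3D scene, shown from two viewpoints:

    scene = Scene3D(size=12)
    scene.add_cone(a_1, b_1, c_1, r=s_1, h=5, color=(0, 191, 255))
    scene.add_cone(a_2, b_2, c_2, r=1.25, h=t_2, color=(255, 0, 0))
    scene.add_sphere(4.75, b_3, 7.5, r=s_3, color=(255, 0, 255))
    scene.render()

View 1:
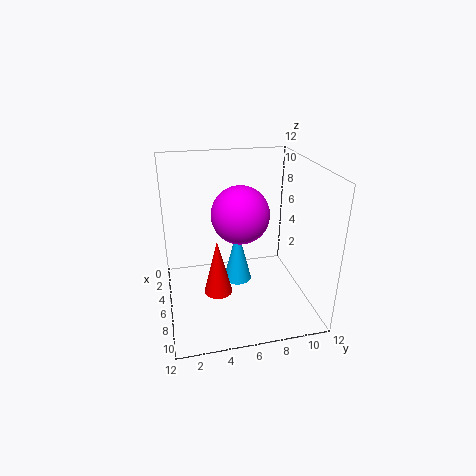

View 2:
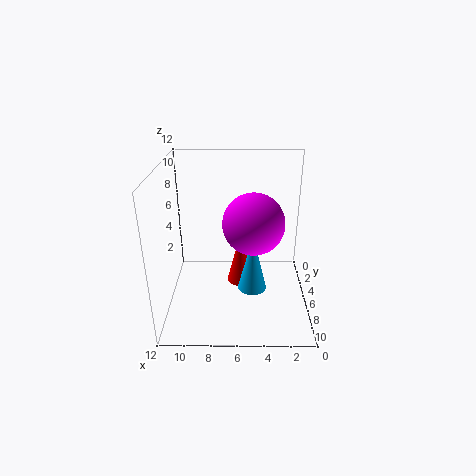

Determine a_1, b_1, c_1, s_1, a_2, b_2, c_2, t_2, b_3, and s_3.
a_1 = 4.75, b_1 = 6.25, c_1 = 1.25, s_1 = 1.25, a_2 = 5.75, b_2 = 4.25, c_2 = 0.75, t_2 = 5, b_3 = 6.5, s_3 = 2.5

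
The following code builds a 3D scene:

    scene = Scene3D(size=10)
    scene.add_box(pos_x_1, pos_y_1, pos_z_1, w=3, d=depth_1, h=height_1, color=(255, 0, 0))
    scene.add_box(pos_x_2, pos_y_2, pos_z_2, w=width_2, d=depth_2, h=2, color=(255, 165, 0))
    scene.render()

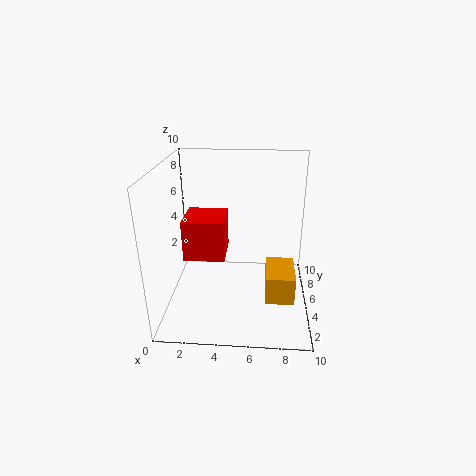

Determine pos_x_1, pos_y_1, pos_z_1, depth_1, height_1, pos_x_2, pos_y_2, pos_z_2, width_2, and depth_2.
pos_x_1 = 1
pos_y_1 = 5
pos_z_1 = 3
depth_1 = 3
height_1 = 3
pos_x_2 = 7
pos_y_2 = 3
pos_z_2 = 1
width_2 = 2
depth_2 = 3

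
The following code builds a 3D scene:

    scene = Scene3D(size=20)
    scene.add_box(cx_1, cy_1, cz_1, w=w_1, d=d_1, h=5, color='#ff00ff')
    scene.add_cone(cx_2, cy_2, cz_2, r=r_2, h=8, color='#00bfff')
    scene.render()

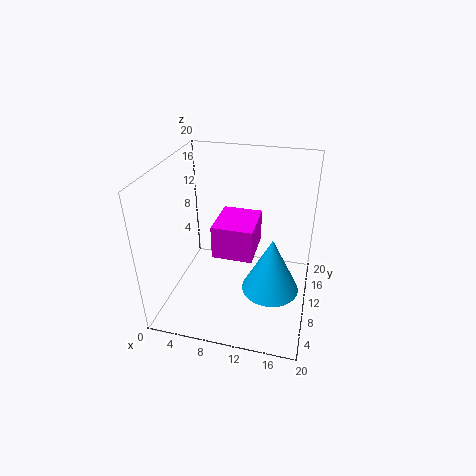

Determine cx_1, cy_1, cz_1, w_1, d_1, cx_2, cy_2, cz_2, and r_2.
cx_1 = 6
cy_1 = 10
cz_1 = 6
w_1 = 6
d_1 = 7
cx_2 = 15
cy_2 = 9
cz_2 = 3
r_2 = 4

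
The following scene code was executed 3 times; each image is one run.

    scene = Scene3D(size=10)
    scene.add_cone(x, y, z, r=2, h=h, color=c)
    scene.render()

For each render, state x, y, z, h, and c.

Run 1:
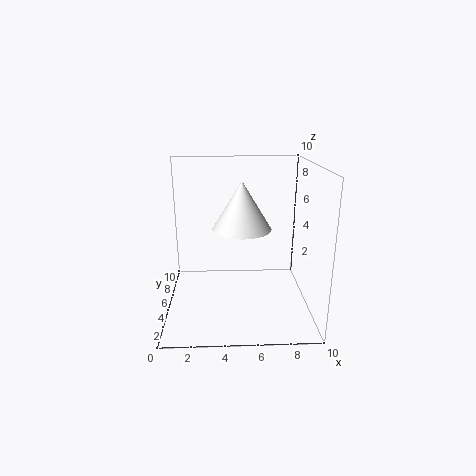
x = 5.25; y = 4.75; z = 5.75; h = 3.25; c = 'white'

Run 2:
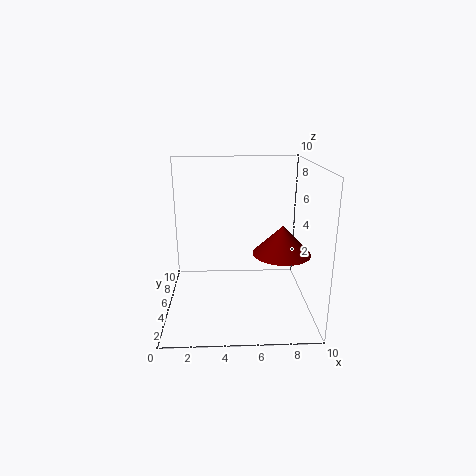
x = 8; y = 4.5; z = 4; h = 2; c = 'maroon'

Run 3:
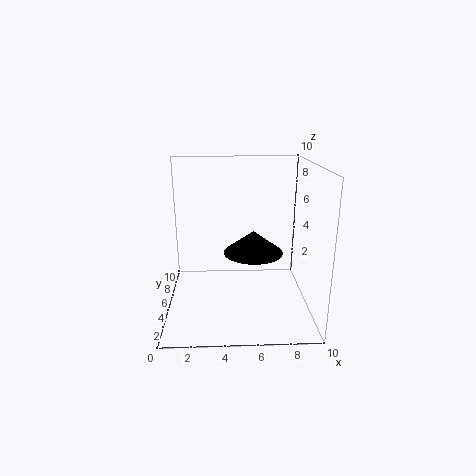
x = 6; y = 4.25; z = 4.25; h = 1.5; c = 'black'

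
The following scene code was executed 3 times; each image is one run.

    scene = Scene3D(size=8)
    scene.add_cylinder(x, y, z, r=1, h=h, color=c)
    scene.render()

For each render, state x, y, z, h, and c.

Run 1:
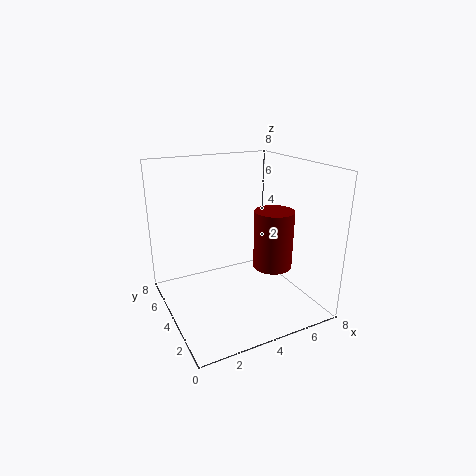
x = 5; y = 2; z = 3; h = 3; c = 'maroon'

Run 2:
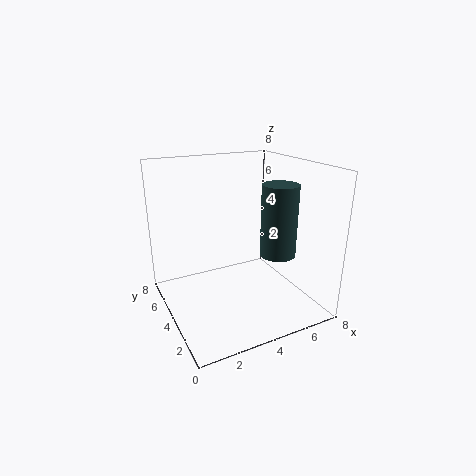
x = 6; y = 3; z = 3; h = 4; c = 'darkslategray'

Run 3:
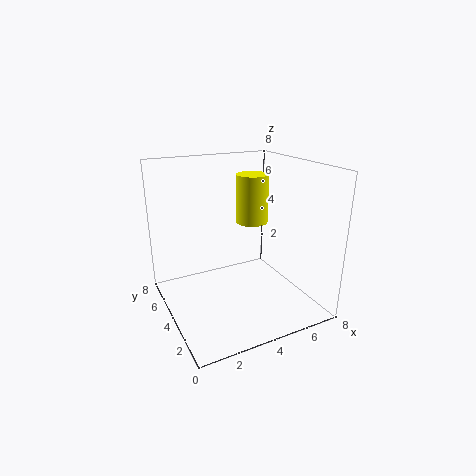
x = 6; y = 6; z = 4; h = 3; c = 'yellow'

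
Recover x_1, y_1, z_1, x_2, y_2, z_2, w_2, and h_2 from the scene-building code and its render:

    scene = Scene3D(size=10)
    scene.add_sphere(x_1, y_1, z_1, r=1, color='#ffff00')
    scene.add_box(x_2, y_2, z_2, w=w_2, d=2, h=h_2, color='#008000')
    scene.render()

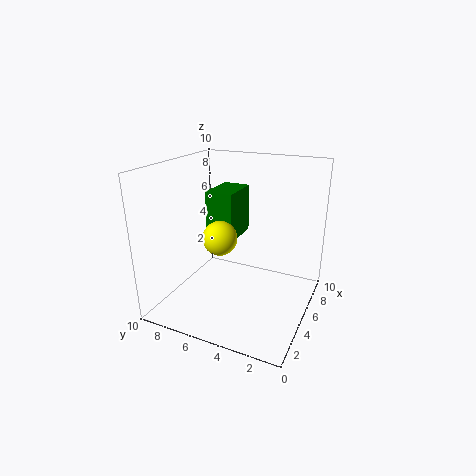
x_1 = 1.5
y_1 = 4.5
z_1 = 6.5
x_2 = 5
y_2 = 5.5
z_2 = 4.5
w_2 = 3
h_2 = 3.5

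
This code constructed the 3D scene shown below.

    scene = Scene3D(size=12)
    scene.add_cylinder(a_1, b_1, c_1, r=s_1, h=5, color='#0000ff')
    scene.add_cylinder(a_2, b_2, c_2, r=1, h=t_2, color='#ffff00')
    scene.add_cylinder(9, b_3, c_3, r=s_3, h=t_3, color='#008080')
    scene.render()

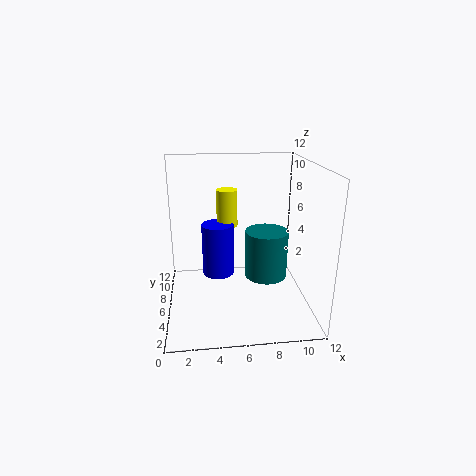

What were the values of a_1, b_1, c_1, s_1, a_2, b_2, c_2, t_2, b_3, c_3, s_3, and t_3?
a_1 = 4.5
b_1 = 9.5
c_1 = 1
s_1 = 1.5
a_2 = 5.5
b_2 = 10.5
c_2 = 5.5
t_2 = 3.5
b_3 = 8.5
c_3 = 1
s_3 = 2
t_3 = 4.5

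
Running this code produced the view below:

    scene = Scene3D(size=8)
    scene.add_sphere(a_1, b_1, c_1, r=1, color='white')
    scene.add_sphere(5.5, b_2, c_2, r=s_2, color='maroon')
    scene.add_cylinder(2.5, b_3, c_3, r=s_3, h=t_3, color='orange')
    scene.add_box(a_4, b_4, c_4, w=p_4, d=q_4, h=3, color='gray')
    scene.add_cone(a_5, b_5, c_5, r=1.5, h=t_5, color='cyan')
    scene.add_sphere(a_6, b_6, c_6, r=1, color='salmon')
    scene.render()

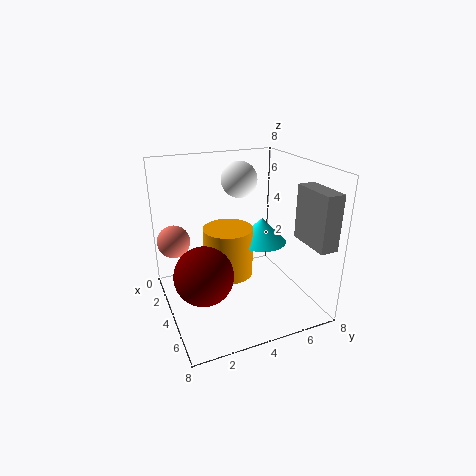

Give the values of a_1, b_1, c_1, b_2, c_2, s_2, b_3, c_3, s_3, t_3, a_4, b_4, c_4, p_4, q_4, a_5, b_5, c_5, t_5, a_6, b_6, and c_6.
a_1 = 3, b_1 = 4.5, c_1 = 7, b_2 = 1.5, c_2 = 3, s_2 = 1.5, b_3 = 4, c_3 = 1, s_3 = 1.5, t_3 = 3, a_4 = 5, b_4 = 7, c_4 = 4, p_4 = 2.5, q_4 = 1, a_5 = 3, b_5 = 6, c_5 = 3, t_5 = 1.5, a_6 = 1, b_6 = 1, c_6 = 3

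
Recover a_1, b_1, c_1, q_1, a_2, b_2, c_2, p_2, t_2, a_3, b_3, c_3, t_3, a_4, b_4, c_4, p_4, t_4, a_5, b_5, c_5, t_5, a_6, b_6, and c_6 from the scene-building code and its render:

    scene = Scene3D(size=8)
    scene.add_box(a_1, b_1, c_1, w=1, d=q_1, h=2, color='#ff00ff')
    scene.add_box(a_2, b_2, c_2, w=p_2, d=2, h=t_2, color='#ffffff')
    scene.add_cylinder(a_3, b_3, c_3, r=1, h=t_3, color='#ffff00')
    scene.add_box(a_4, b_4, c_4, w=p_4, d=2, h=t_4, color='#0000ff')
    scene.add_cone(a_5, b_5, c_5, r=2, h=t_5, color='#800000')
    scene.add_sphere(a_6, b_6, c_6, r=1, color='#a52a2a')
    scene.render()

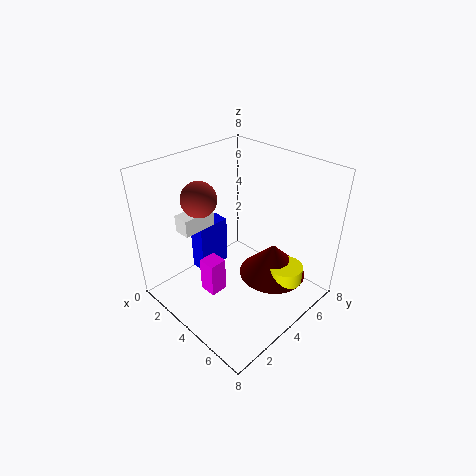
a_1 = 3
b_1 = 2
c_1 = 1
q_1 = 1
a_2 = 1
b_2 = 2
c_2 = 4
p_2 = 1
t_2 = 1
a_3 = 6
b_3 = 6
c_3 = 1
t_3 = 1
a_4 = 1
b_4 = 3
c_4 = 1
p_4 = 1
t_4 = 3
a_5 = 5
b_5 = 6
c_5 = 1
t_5 = 2
a_6 = 2
b_6 = 3
c_6 = 6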